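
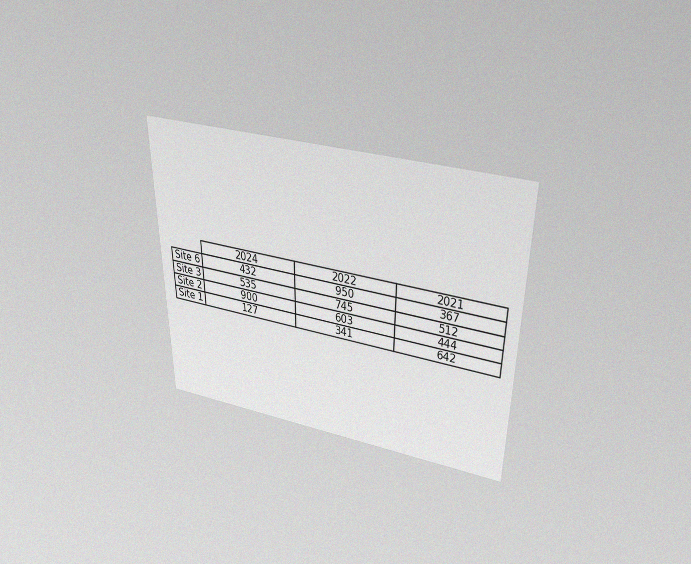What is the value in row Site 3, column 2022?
The chart is viewed slightly from above, with some photo noise. The (Site 3, 2022) cell reads 745.

745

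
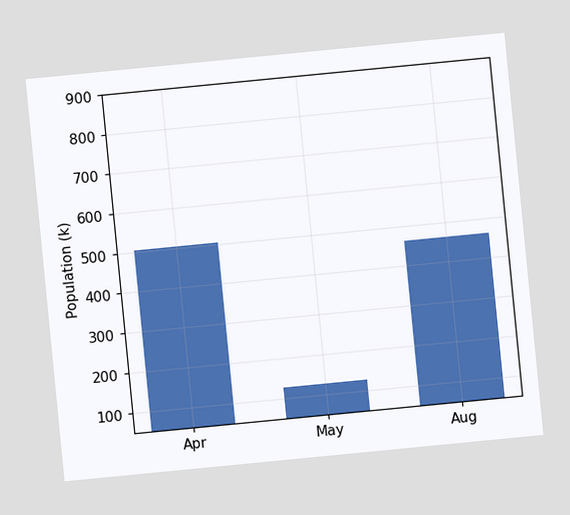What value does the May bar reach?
The chart is tilted about 6° counter-clockwise. Reading along the chart's y-axis, the May bar reaches 126k.

126k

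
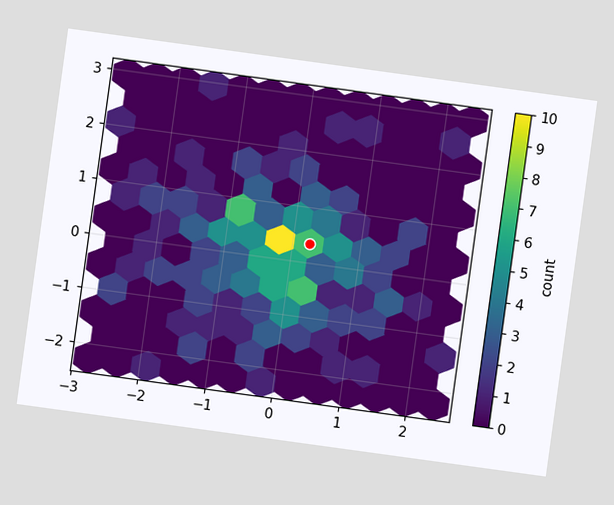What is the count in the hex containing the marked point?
7

The chart is tilted about 8° clockwise. The marked hex reads 7 on the colorbar.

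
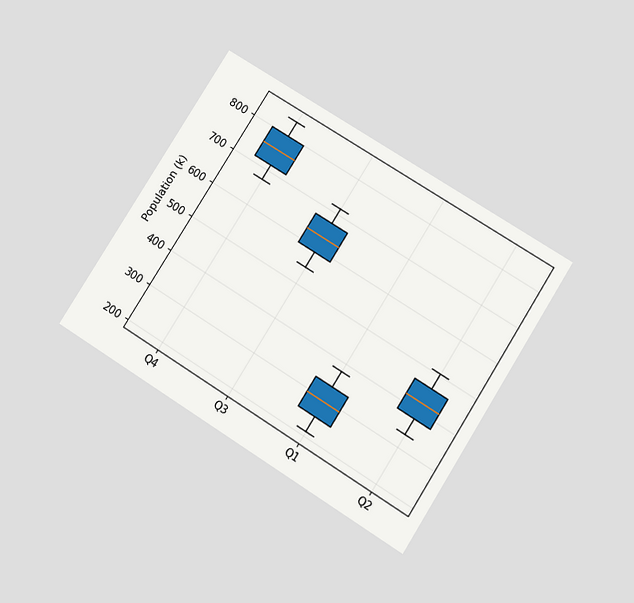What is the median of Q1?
294k

The chart is tilted about 32° clockwise and viewed slightly from below. The median line in the Q1 box sits at 294k.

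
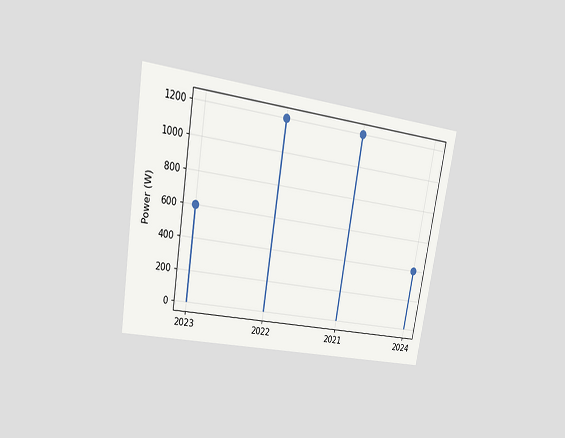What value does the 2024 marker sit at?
400W

The chart is tilted about 9° clockwise and viewed at a slight angle. The 2024 marker sits at 400W.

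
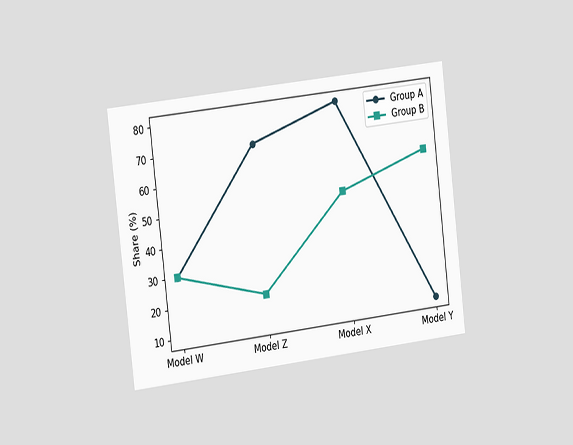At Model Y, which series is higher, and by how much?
The chart is tilted about 7° counter-clockwise and viewed slightly from the left. At Model Y, Group B sits above the other line by 50%.

Group B, by 50%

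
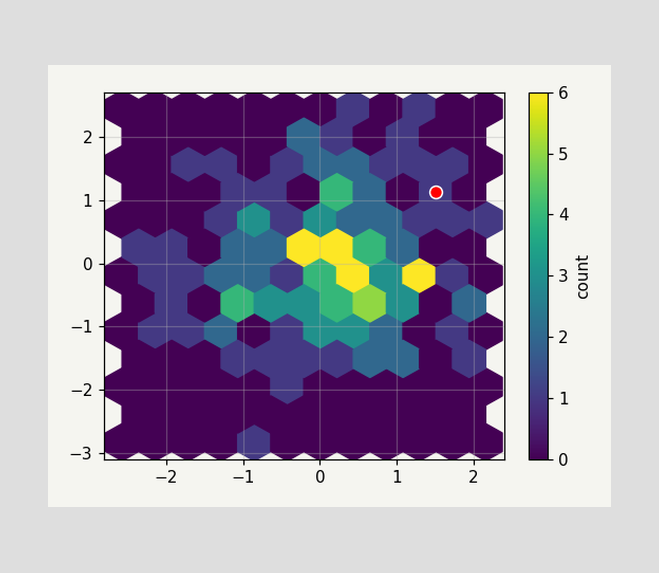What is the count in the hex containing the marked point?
1

The marked hex reads 1 on the colorbar.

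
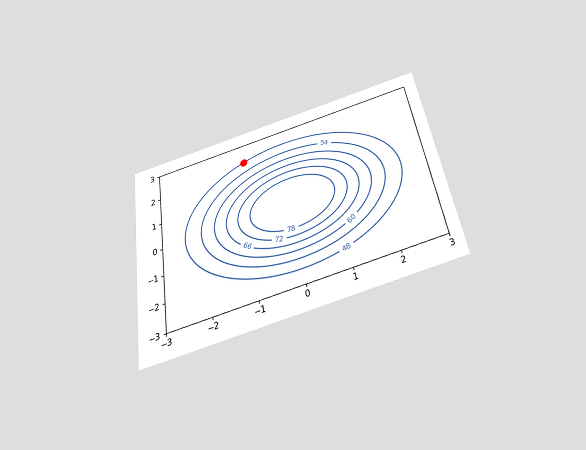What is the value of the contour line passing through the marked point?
48

The chart is tilted about 9° counter-clockwise and viewed slightly from below. The marked point sits on the contour labelled 48.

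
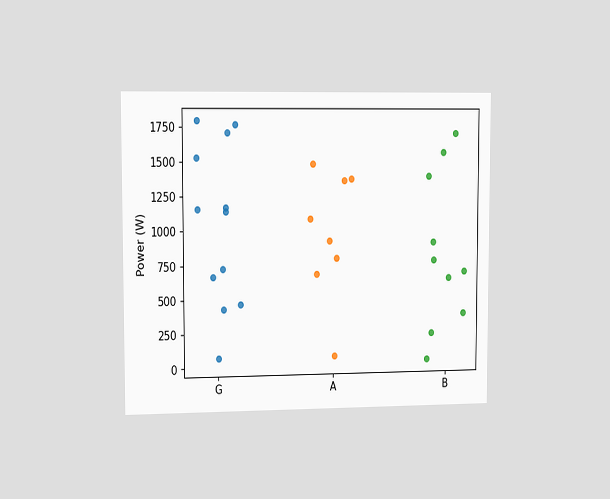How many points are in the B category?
10

The chart is viewed slightly from the left. Counting the markers in the B column gives 10.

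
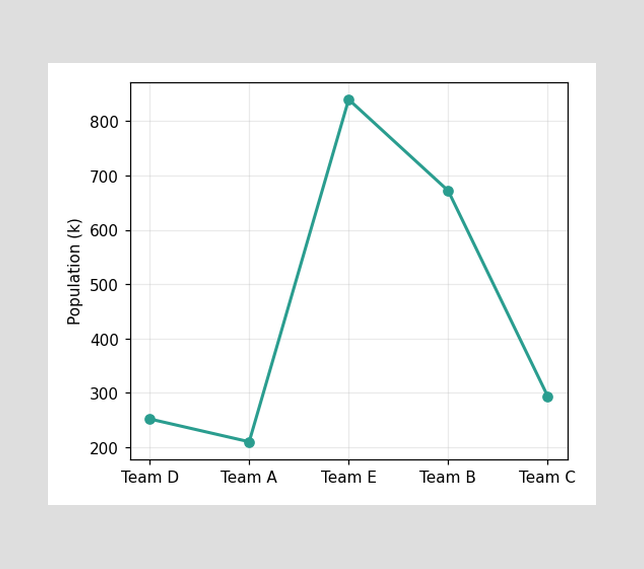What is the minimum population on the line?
The lowest point is at Team A, and reading across to the y-axis gives 210k.

210k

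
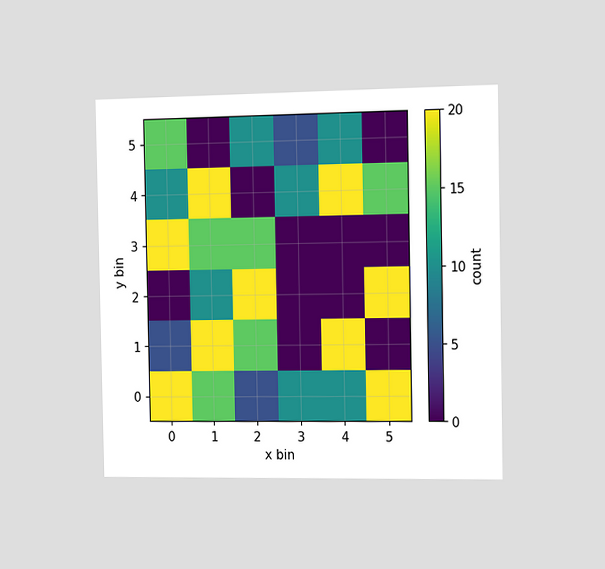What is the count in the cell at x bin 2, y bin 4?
The chart is viewed slightly from the right. Matching the cell (2, 4) against the colorbar gives 0.

0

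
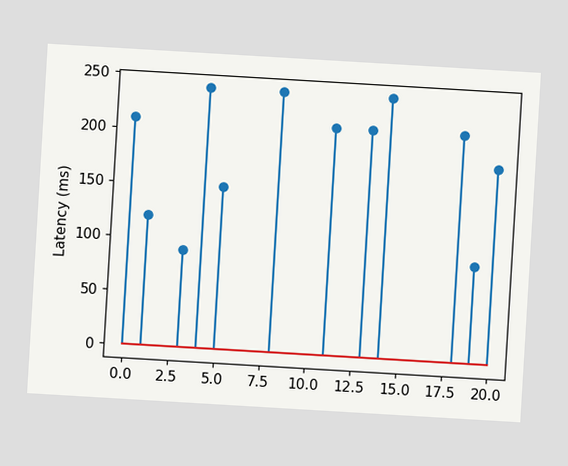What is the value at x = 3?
The chart is tilted about 3° clockwise. The stem at x=3 reaches 90ms.

90ms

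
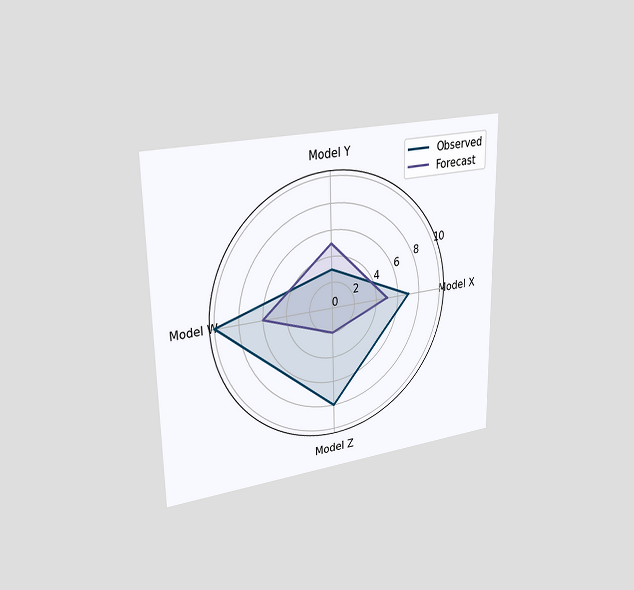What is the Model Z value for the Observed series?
The chart is viewed slightly from the left. On the Model Z axis, Observed reaches 8.

8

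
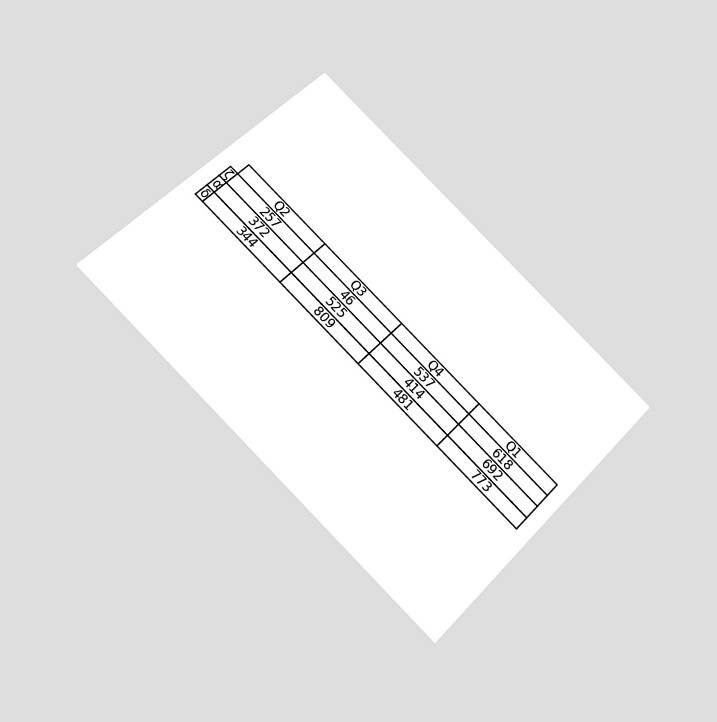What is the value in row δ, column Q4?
481

The chart is tilted about 45° clockwise and viewed at a slight angle. The (δ, Q4) cell reads 481.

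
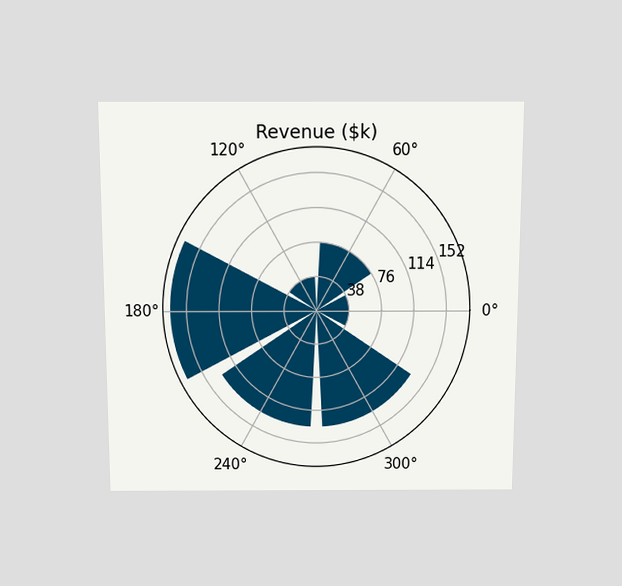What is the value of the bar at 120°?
The chart is viewed slightly from above. The bar at 120° reaches $38k on the radial axis.

$38k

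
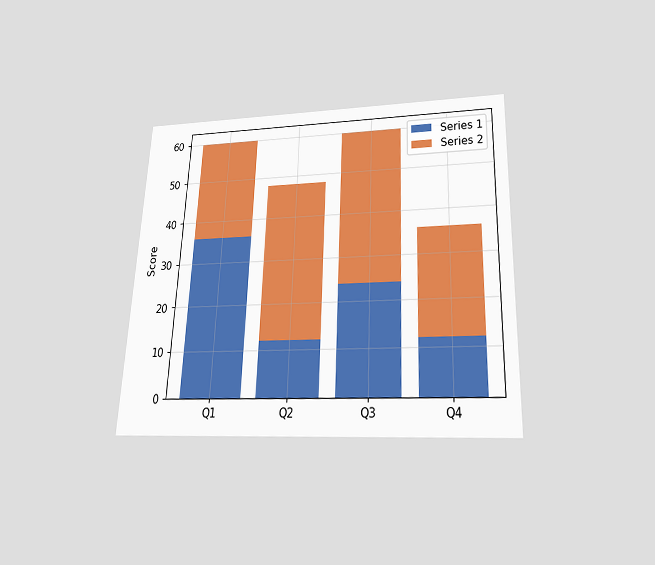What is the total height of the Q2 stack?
The chart is tilted about 2° clockwise and viewed slightly from below. The Q2 stack's top reaches 48 on the y-axis.

48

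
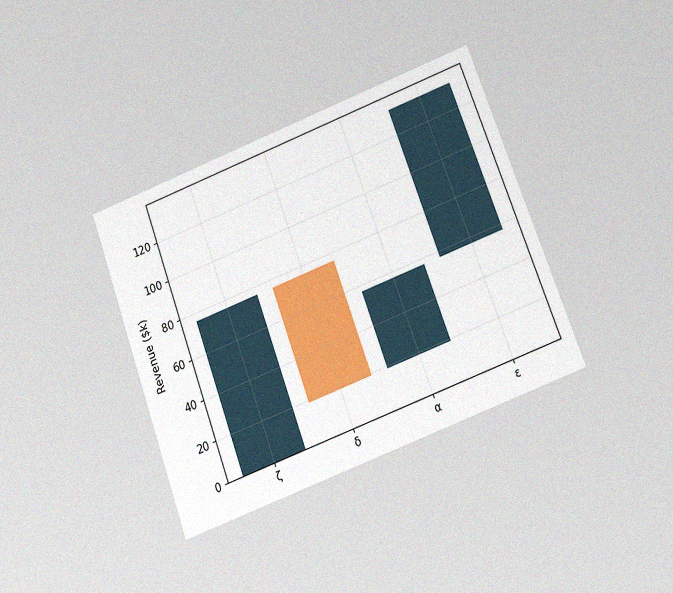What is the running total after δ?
$19k

The chart is tilted about 20° counter-clockwise and viewed at a slight angle, with some photo noise. After δ the running total reaches $19k.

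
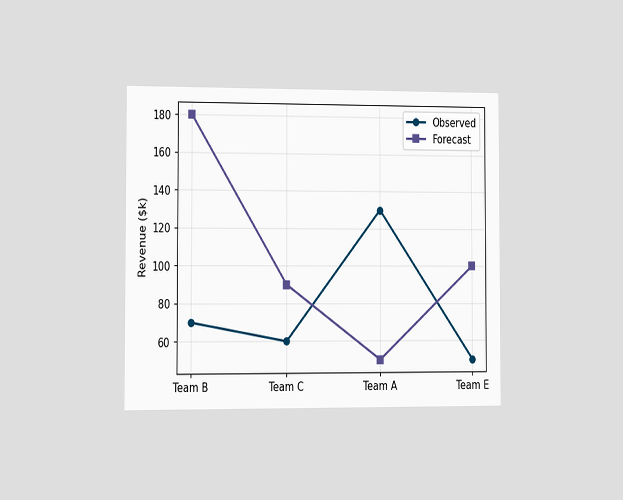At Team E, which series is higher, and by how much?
Forecast, by $50k

The chart is viewed slightly from the left. At Team E, Forecast sits above the other line by $50k.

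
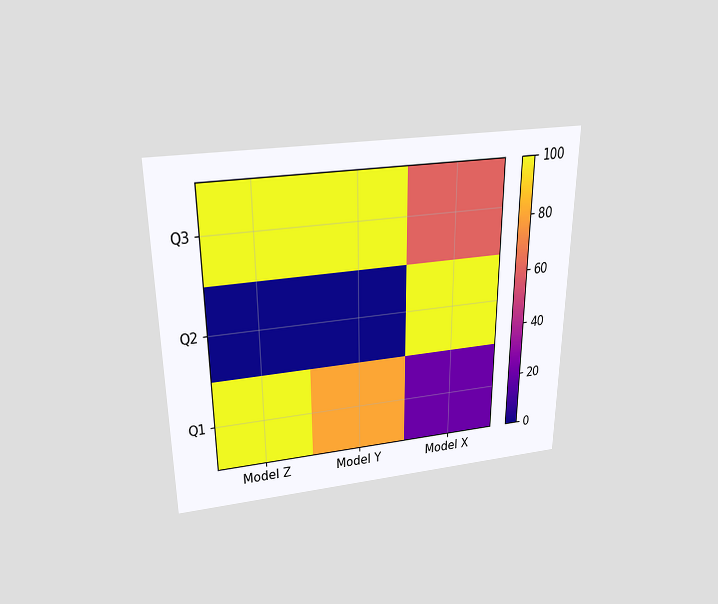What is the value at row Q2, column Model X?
The chart is viewed slightly from above. Matching cell (Q2, Model X) against the colorbar gives 100.

100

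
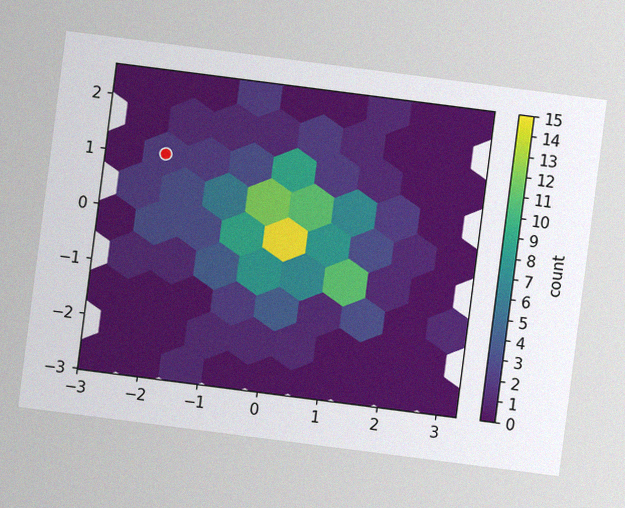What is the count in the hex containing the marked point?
The chart is tilted about 7° clockwise, with some photo noise. The marked hex reads 2 on the colorbar.

2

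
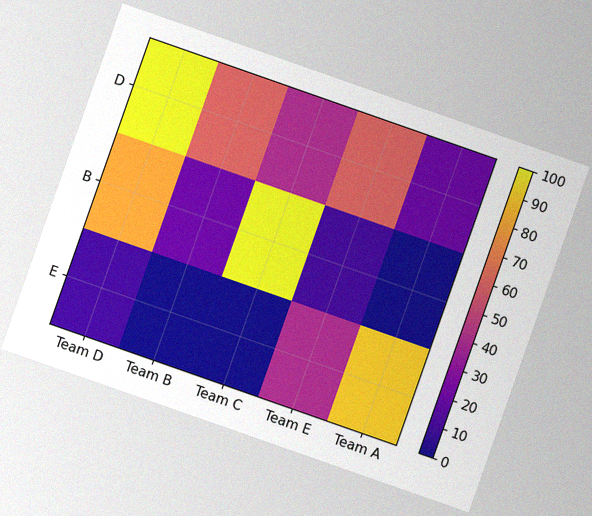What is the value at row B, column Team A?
The chart is tilted about 19° clockwise, with some photo noise. Matching cell (B, Team A) against the colorbar gives 0.

0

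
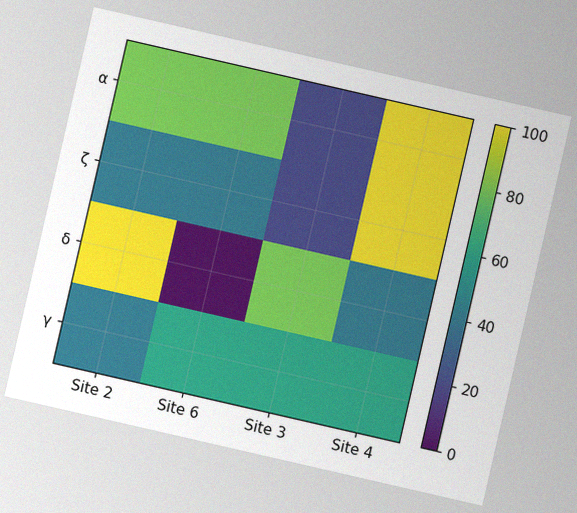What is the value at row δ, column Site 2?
The chart is tilted about 13° clockwise, with some photo noise. Matching cell (δ, Site 2) against the colorbar gives 100.

100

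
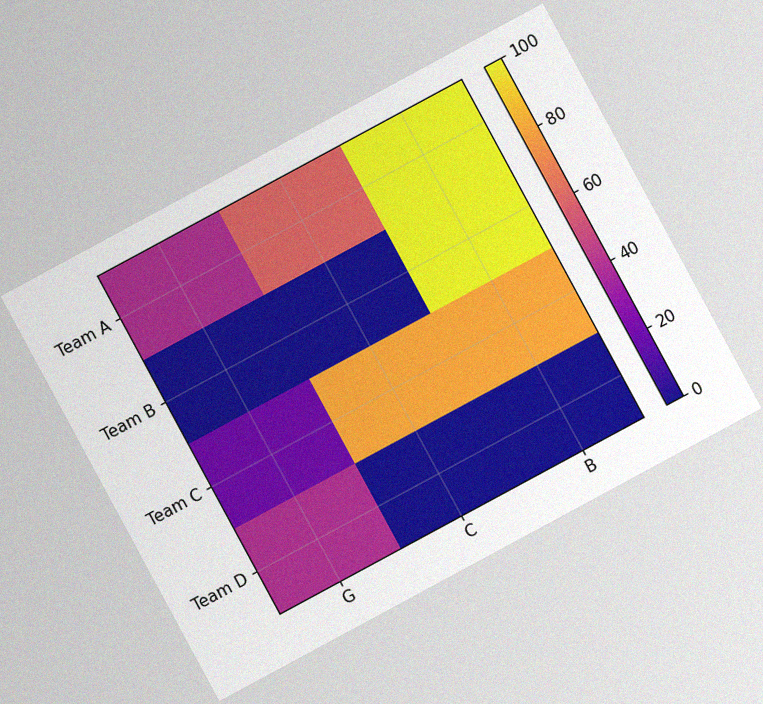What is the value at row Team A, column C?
60

The chart is tilted about 28° counter-clockwise, with some photo noise. Matching cell (Team A, C) against the colorbar gives 60.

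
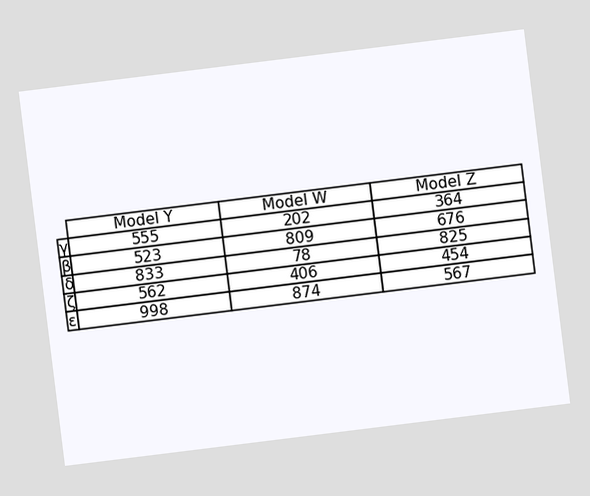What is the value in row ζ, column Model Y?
562

The chart is tilted about 7° counter-clockwise. The (ζ, Model Y) cell reads 562.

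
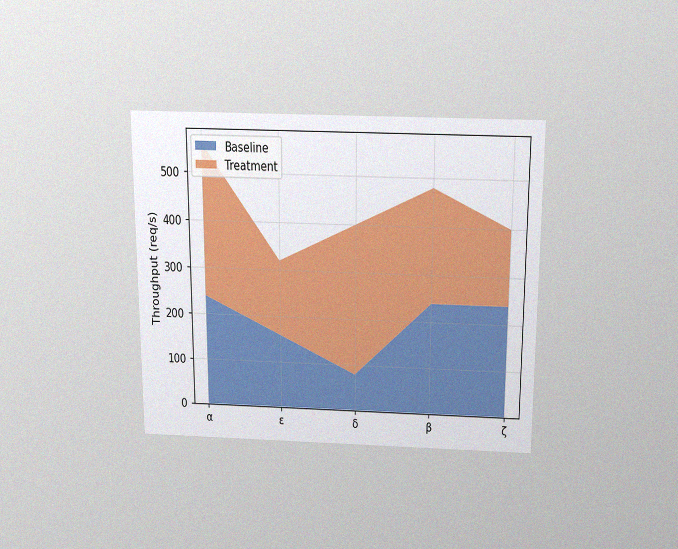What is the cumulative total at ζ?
The chart is viewed slightly from above, with some photo noise. The stacked total at ζ reaches 400req/s.

400req/s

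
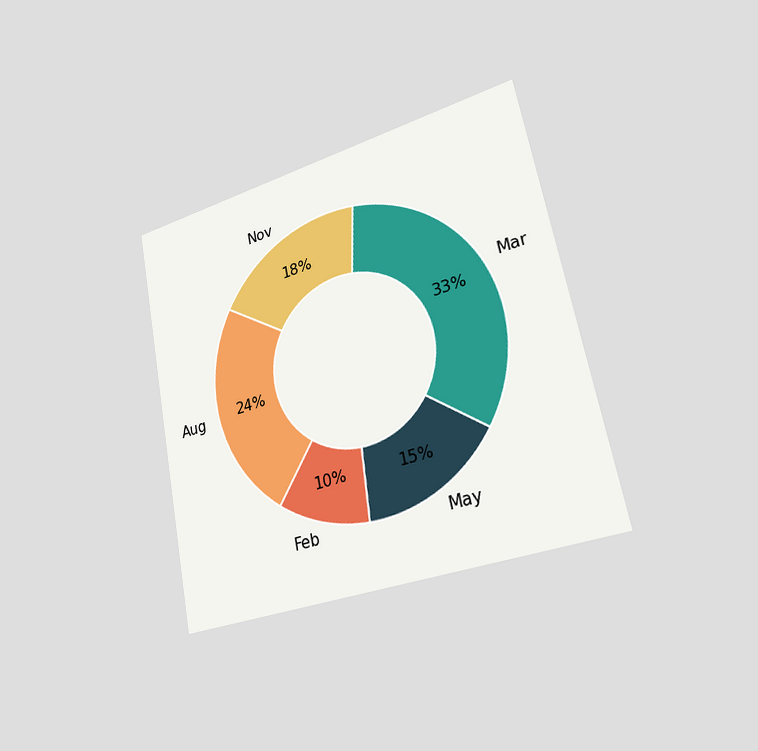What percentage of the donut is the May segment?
The chart is tilted about 11° counter-clockwise and viewed slightly from the right. The May segment takes up 15% of the ring.

15%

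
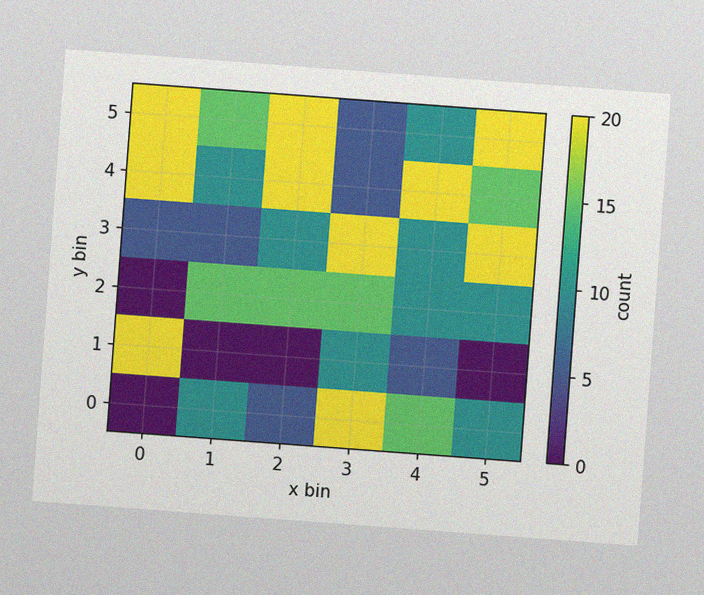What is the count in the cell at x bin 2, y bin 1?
0

The chart is tilted about 4° clockwise, with some photo noise. Matching the cell (2, 1) against the colorbar gives 0.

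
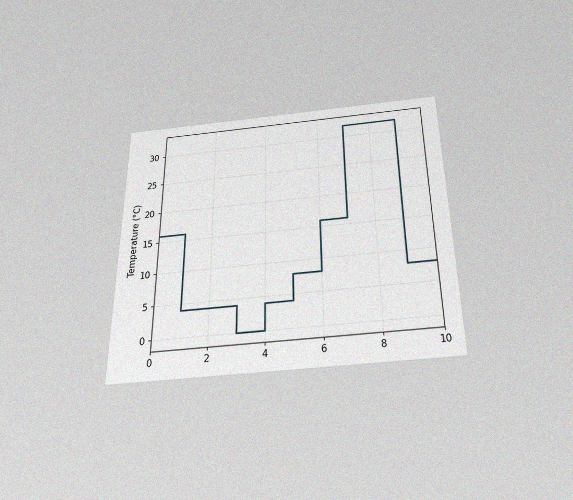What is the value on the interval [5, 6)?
8°C

The chart is viewed slightly from below, with some photo noise. On [5, 6) the step sits at 8°C.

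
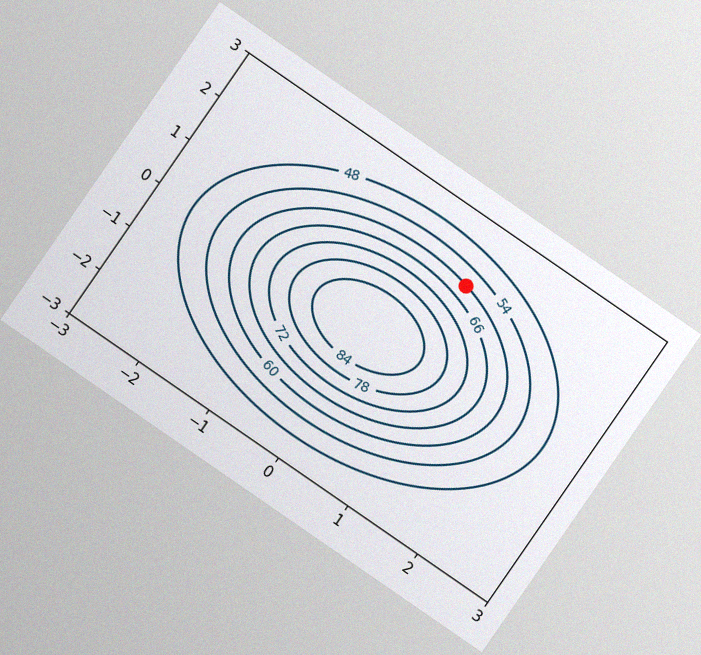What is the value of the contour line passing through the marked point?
60

The chart is tilted about 35° clockwise, with some photo noise. The marked point sits on the contour labelled 60.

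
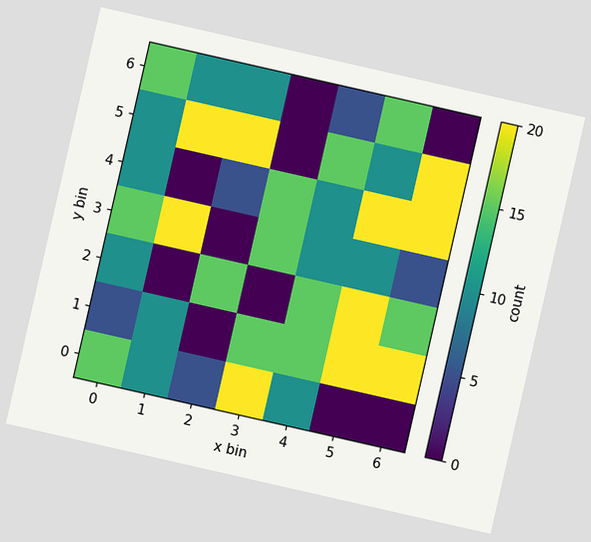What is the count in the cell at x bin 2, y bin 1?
The chart is tilted about 13° clockwise. Matching the cell (2, 1) against the colorbar gives 0.

0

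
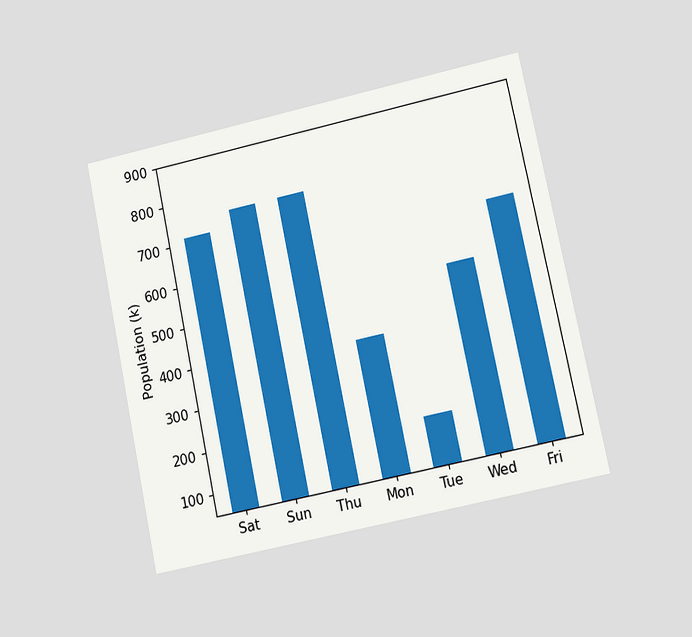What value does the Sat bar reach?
The chart is tilted about 12° counter-clockwise and viewed at a slight angle. Reading along the chart's y-axis, the Sat bar reaches 714k.

714k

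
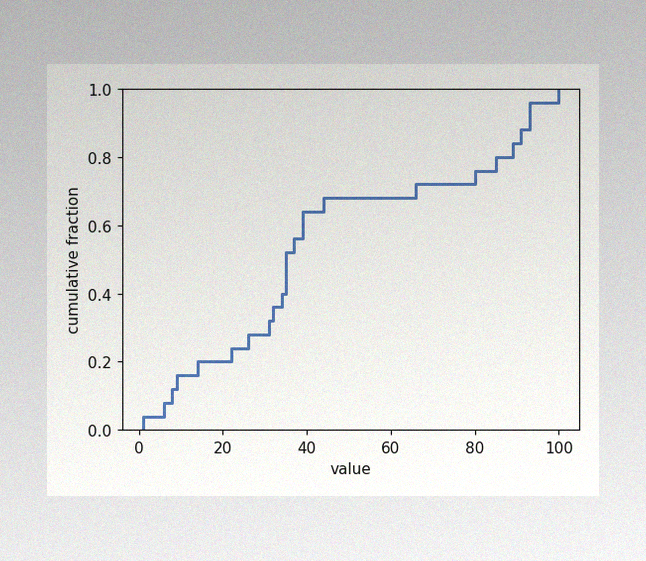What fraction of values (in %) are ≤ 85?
80%

The image has some photo noise and uneven lighting. At x=85 the ECDF step is at 80%.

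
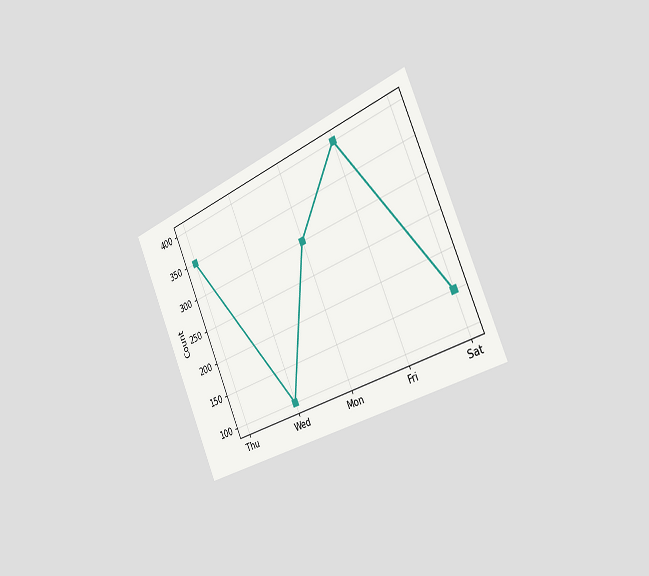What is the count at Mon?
300

The chart is tilted about 24° counter-clockwise and viewed slightly from the right. At Mon, the line is at 300.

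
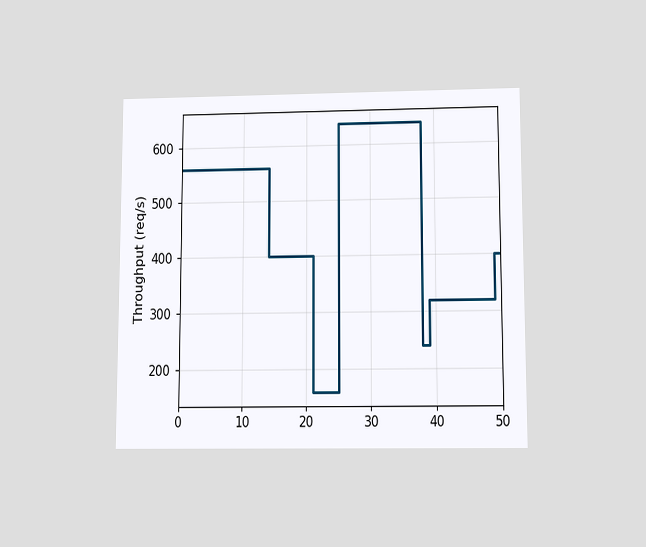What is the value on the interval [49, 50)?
400req/s

The chart is viewed slightly from below. On [49, 50) the step sits at 400req/s.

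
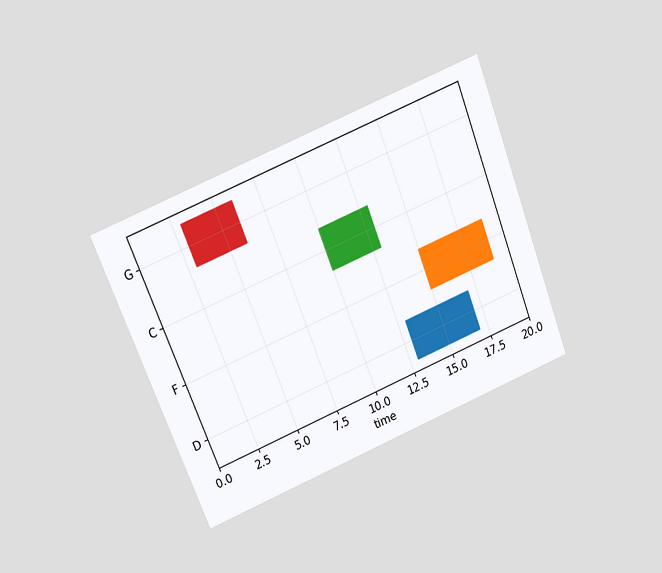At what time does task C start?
The chart is tilted about 22° counter-clockwise and viewed at a slight angle. The C bar begins at t=10.

10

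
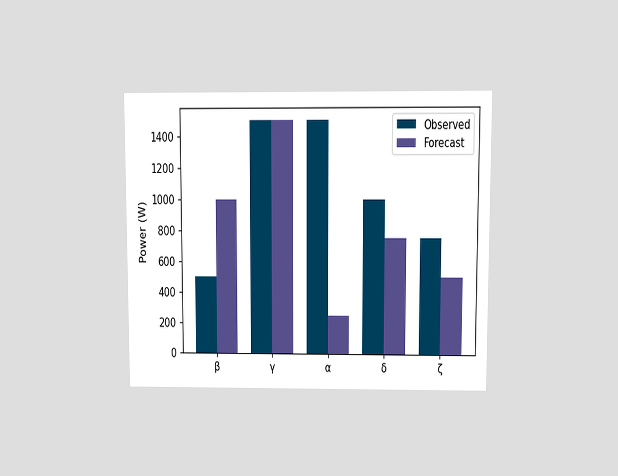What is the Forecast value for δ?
The chart is viewed at a slight angle. The Forecast bar at δ reaches 750W on the y-axis.

750W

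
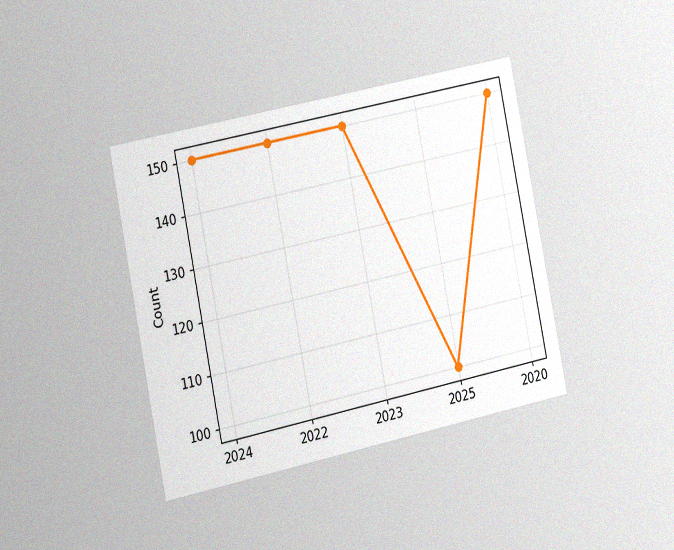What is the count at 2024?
The chart is tilted about 11° counter-clockwise and viewed at a slight angle, with some photo noise. At 2024, the line is at 150.

150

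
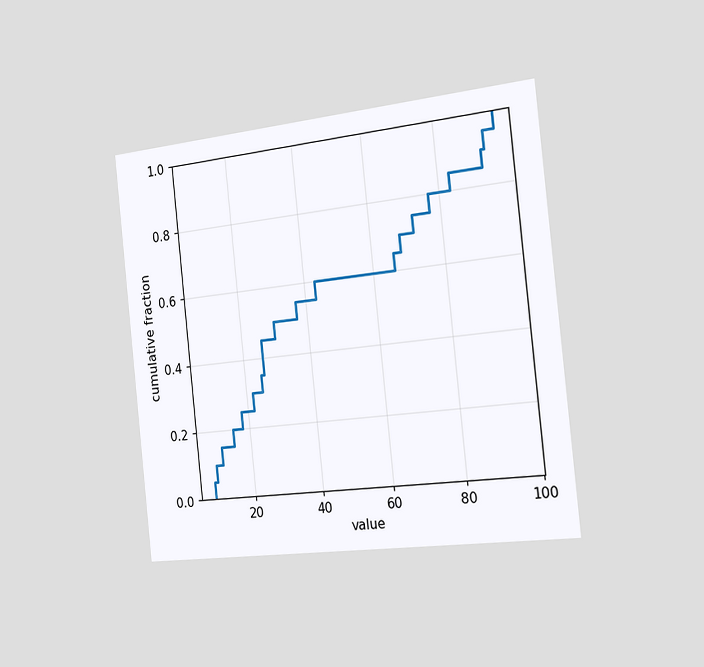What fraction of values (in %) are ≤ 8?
The chart is tilted about 6° counter-clockwise and viewed slightly from the right. At x=8 the ECDF step is at 5%.

5%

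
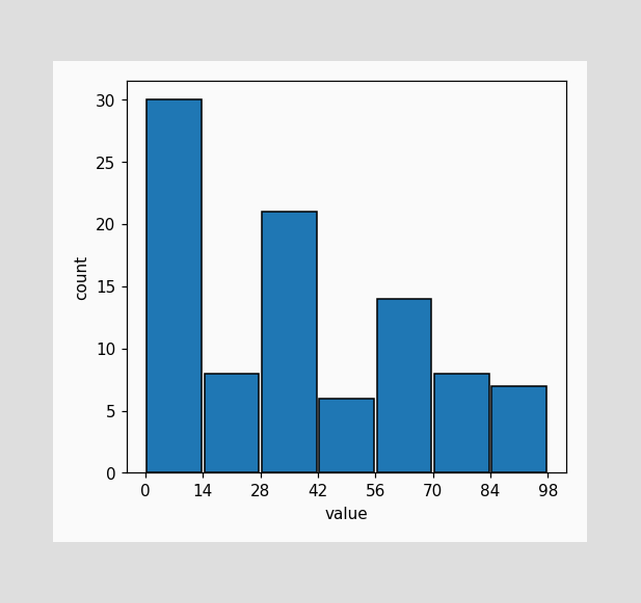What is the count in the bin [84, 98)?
The [84, 98) bin has height 7.

7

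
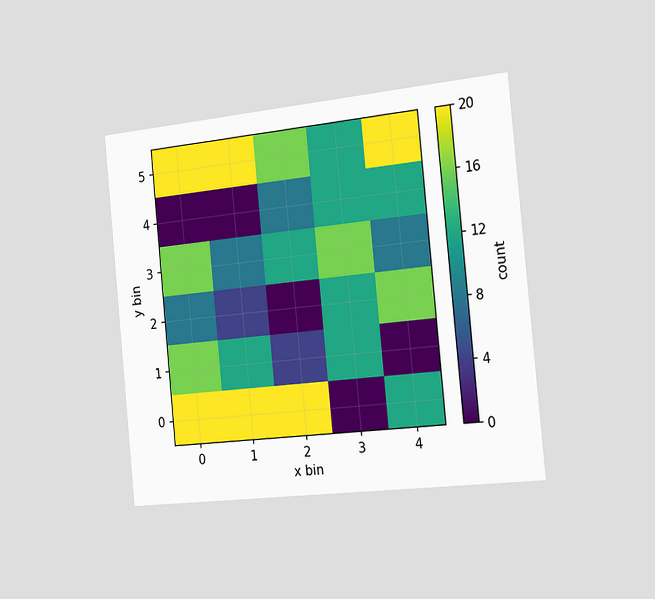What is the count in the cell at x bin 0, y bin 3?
The chart is tilted about 6° counter-clockwise and viewed slightly from the right. Matching the cell (0, 3) against the colorbar gives 16.

16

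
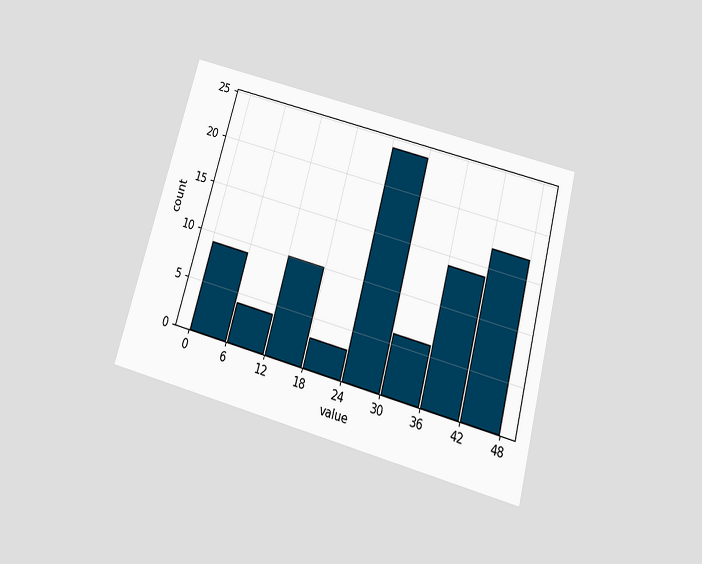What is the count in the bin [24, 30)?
24

The chart is tilted about 15° clockwise and viewed slightly from below. The [24, 30) bin has height 24.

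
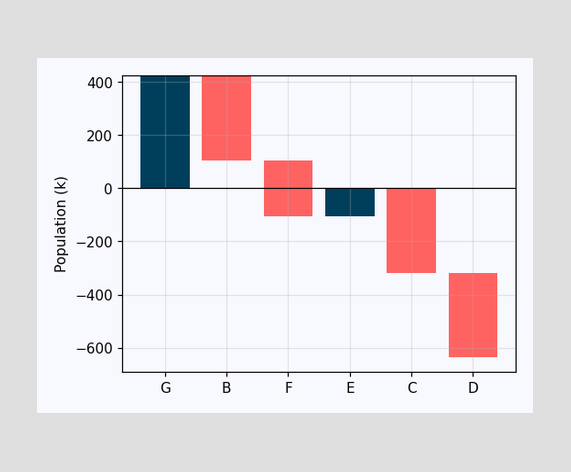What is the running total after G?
424k

After G the running total reaches 424k.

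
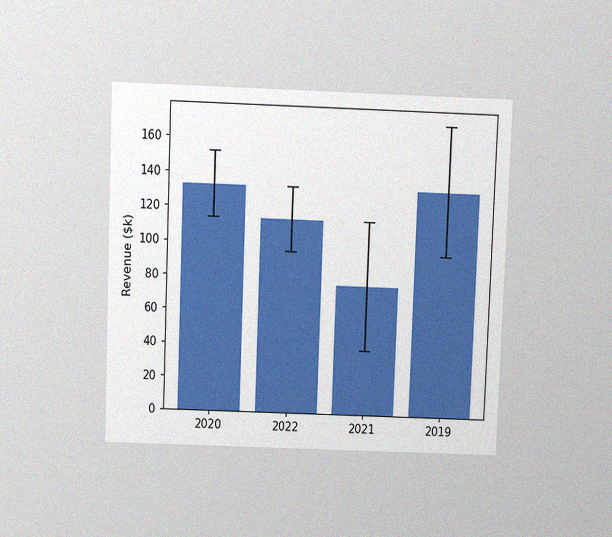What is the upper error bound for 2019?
The chart is tilted about 2° clockwise and viewed slightly from above, with some photo noise. The 2019 bar's upper whisker reaches $171k.

$171k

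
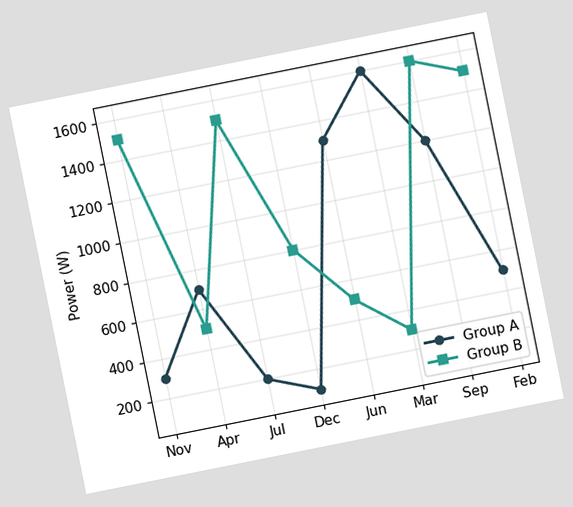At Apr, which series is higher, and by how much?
The chart is tilted about 11° counter-clockwise. At Apr, Group A sits above the other line by 200W.

Group A, by 200W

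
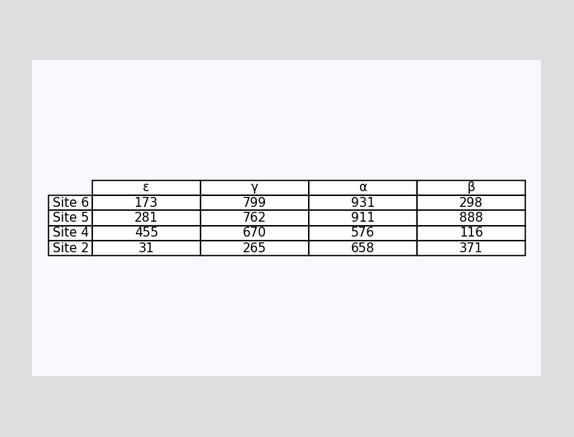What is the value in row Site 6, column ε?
173

The (Site 6, ε) cell reads 173.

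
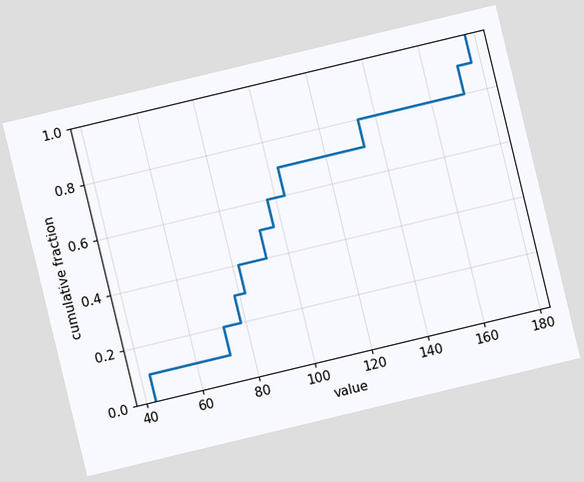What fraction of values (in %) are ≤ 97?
The chart is tilted about 14° counter-clockwise. At x=97 the ECDF step is at 60%.

60%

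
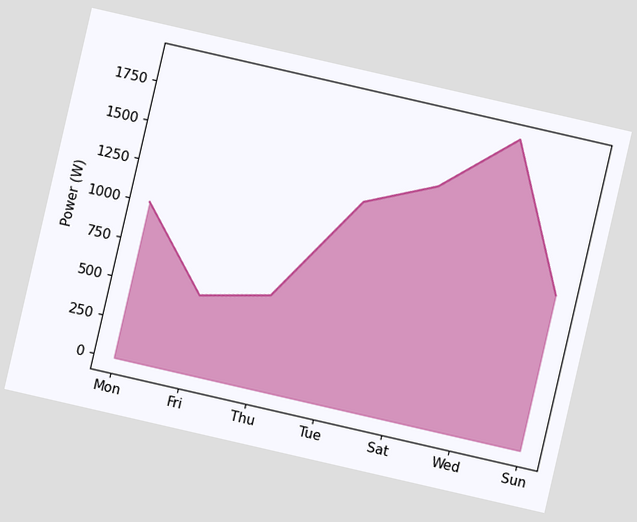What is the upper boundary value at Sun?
The chart is tilted about 13° clockwise. At Sun the upper boundary is at 1000W.

1000W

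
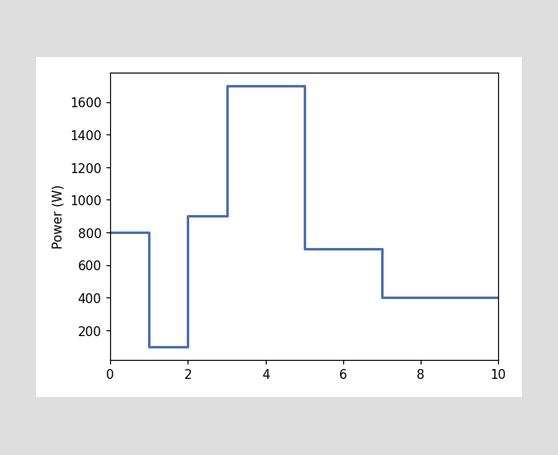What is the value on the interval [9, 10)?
400W

On [9, 10) the step sits at 400W.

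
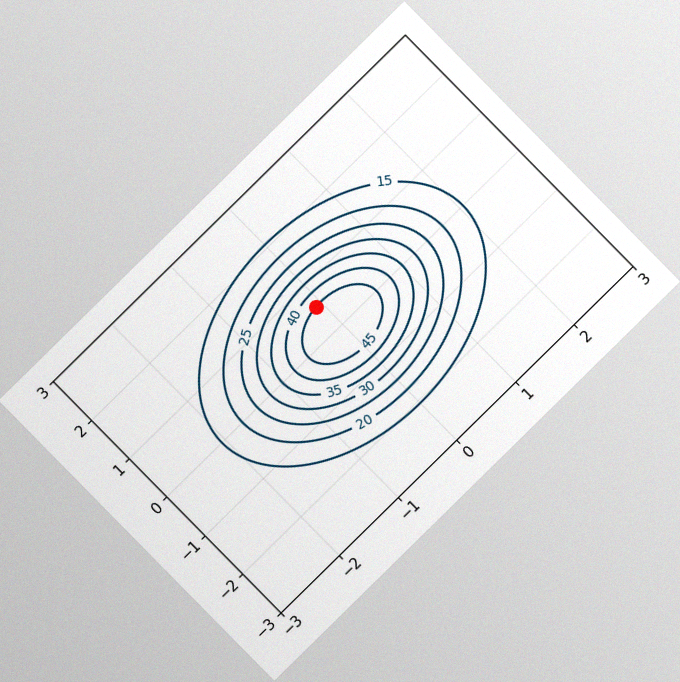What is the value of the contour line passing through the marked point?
45

The chart is tilted about 45° counter-clockwise, with some photo noise. The marked point sits on the contour labelled 45.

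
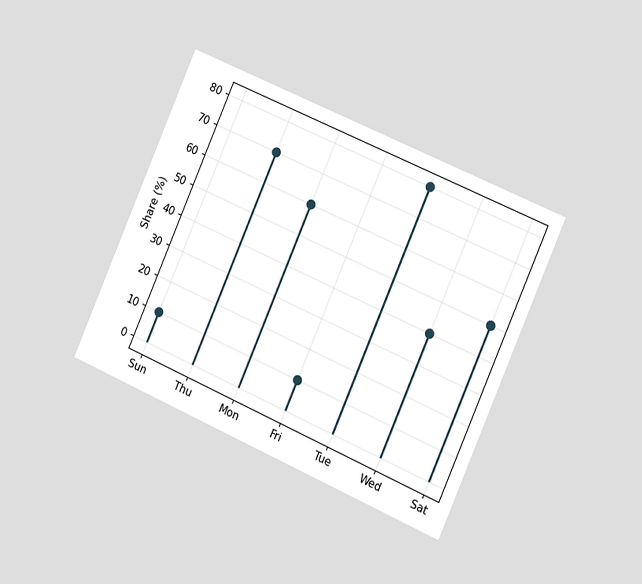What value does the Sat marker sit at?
50%

The chart is tilted about 24° clockwise and viewed slightly from the right. The Sat marker sits at 50%.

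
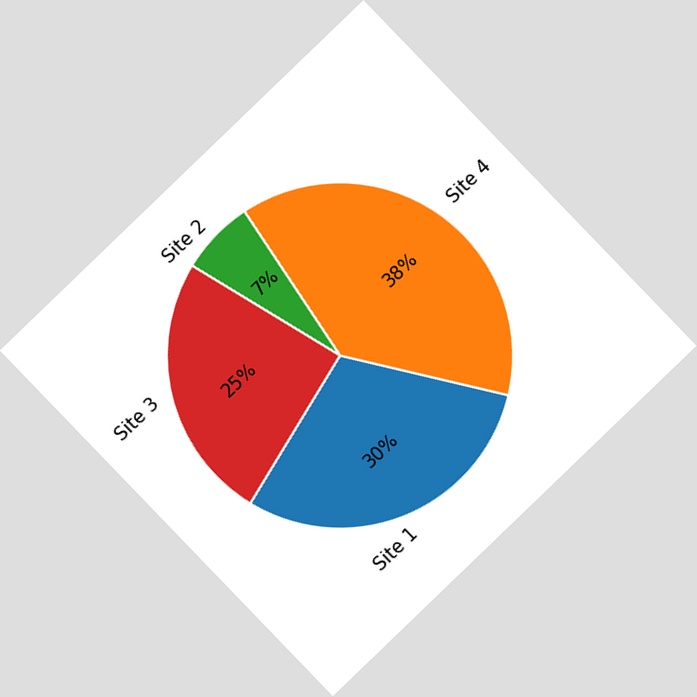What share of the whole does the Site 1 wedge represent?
The chart is tilted about 44° counter-clockwise. The Site 1 slice takes up 30% of the pie.

30%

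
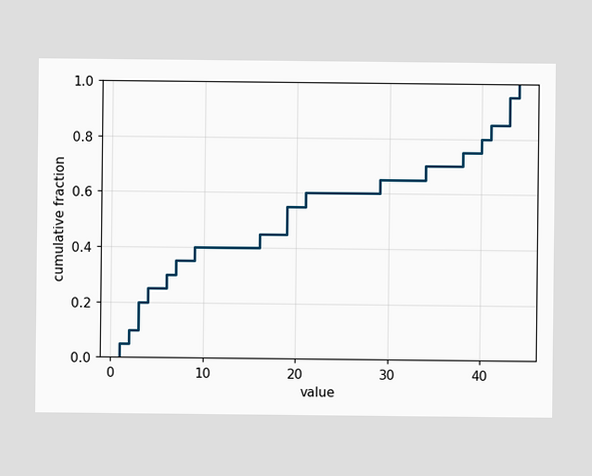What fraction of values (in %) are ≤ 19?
At x=19 the ECDF step is at 55%.

55%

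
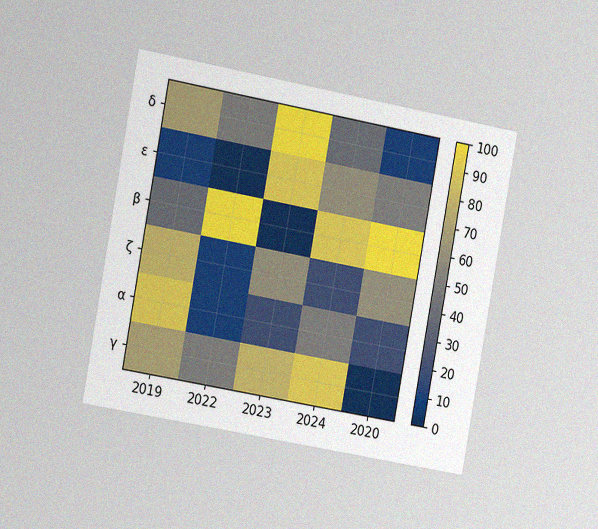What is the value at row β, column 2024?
90

The chart is tilted about 10° clockwise and viewed slightly from the left, with some photo noise. Matching cell (β, 2024) against the colorbar gives 90.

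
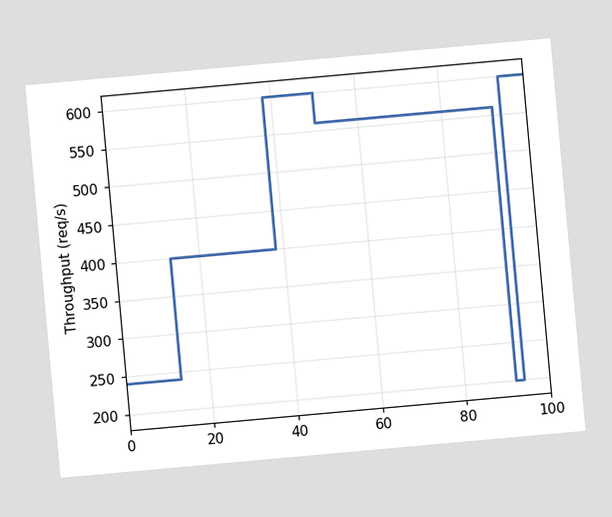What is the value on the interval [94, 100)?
The chart is tilted about 5° counter-clockwise. On [94, 100) the step sits at 600req/s.

600req/s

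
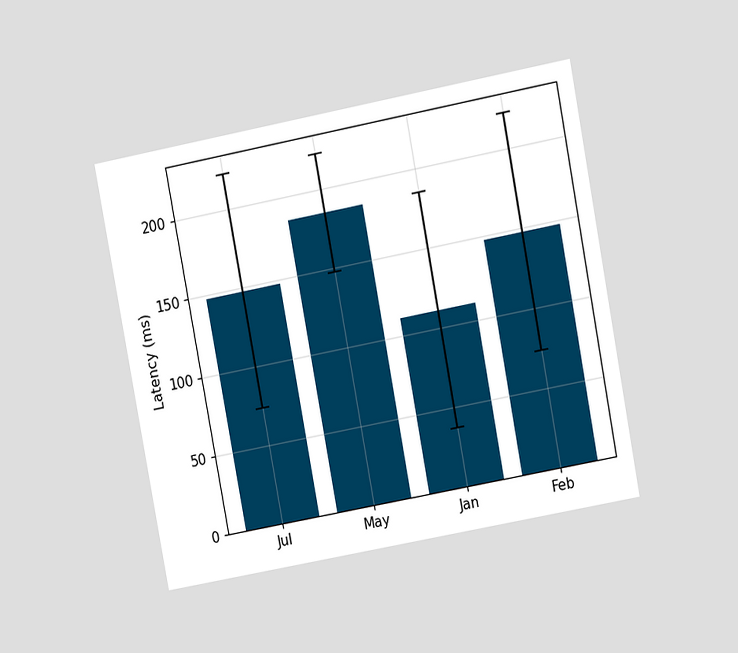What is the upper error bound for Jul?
The chart is tilted about 11° counter-clockwise and viewed at a slight angle. The Jul bar's upper whisker reaches 222ms.

222ms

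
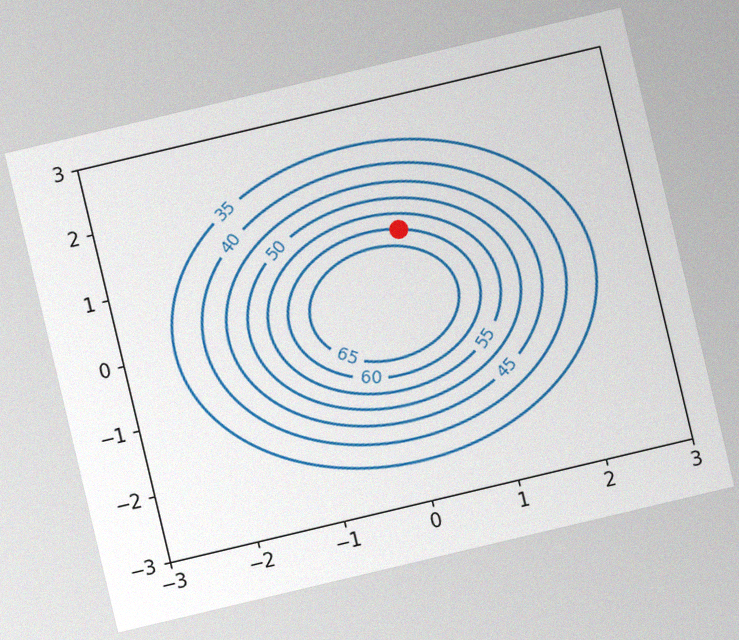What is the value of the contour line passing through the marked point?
The chart is tilted about 13° counter-clockwise, with some photo noise. The marked point sits on the contour labelled 60.

60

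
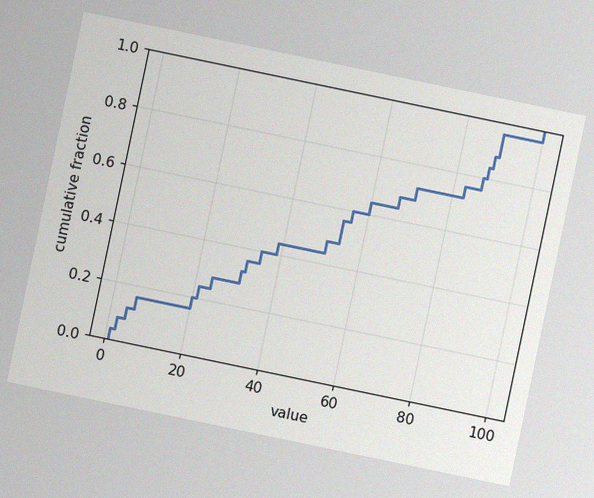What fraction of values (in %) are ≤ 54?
56%

The chart is tilted about 12° clockwise, with some photo noise. At x=54 the ECDF step is at 56%.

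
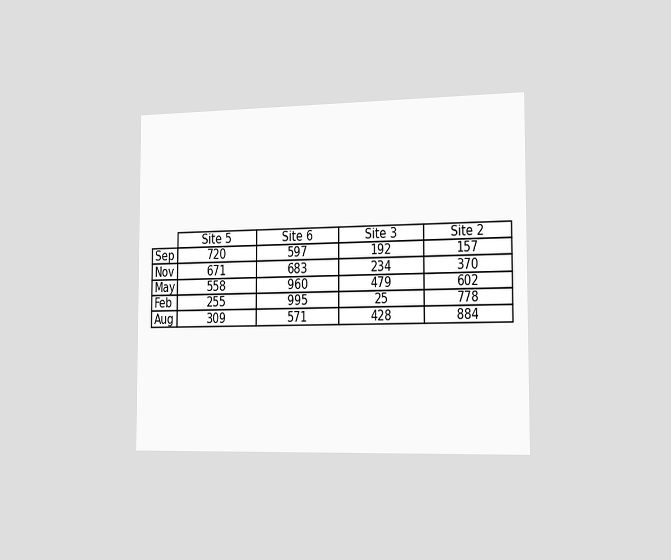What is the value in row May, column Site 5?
The chart is viewed slightly from the right. The (May, Site 5) cell reads 558.

558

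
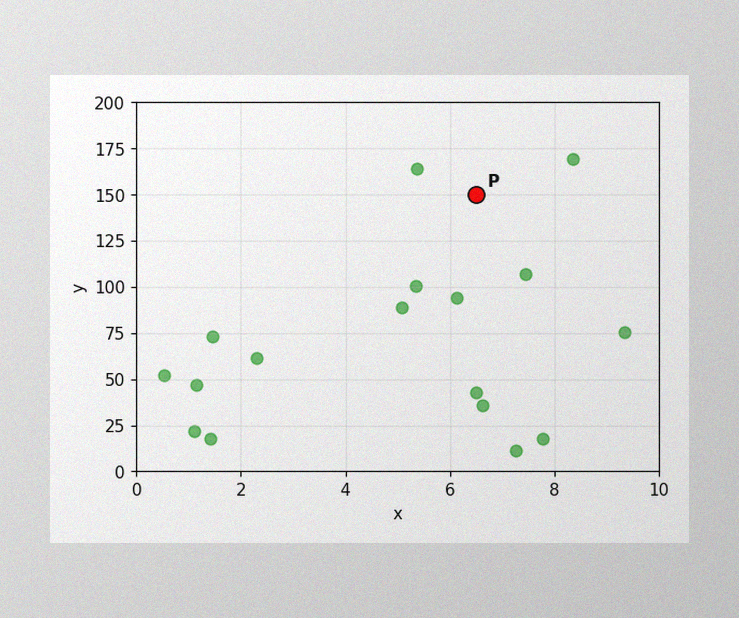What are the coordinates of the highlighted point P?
The image has some photo noise and uneven lighting. Following the gridlines from P to each axis, P sits at (6.5, 150).

(6.5, 150)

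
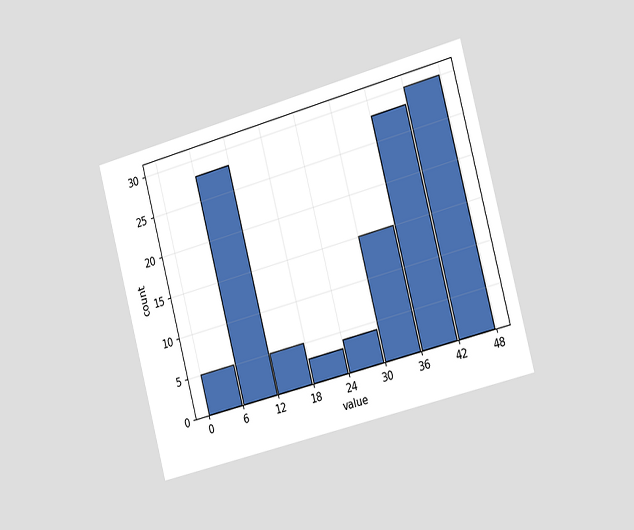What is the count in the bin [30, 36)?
15

The chart is tilted about 15° counter-clockwise and viewed slightly from the right. The [30, 36) bin has height 15.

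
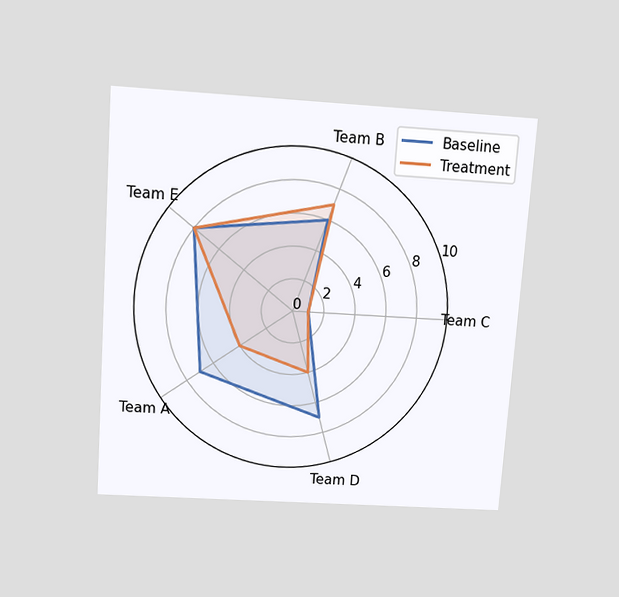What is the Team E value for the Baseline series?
The chart is tilted about 4° clockwise and viewed slightly from above. On the Team E axis, Baseline reaches 8.

8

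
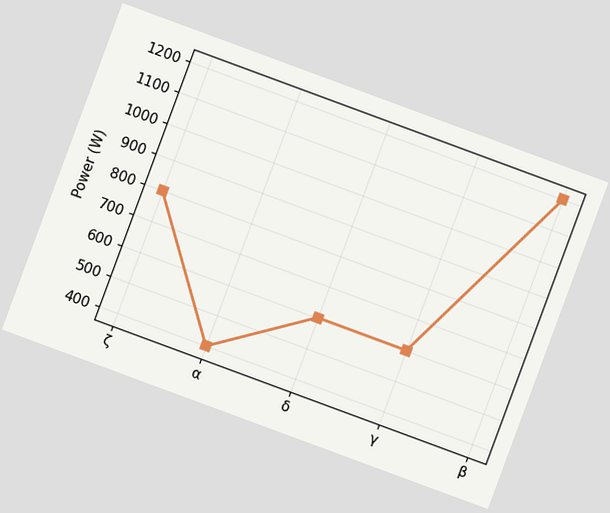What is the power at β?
1200W

The chart is tilted about 20° clockwise. At β, the line is at 1200W.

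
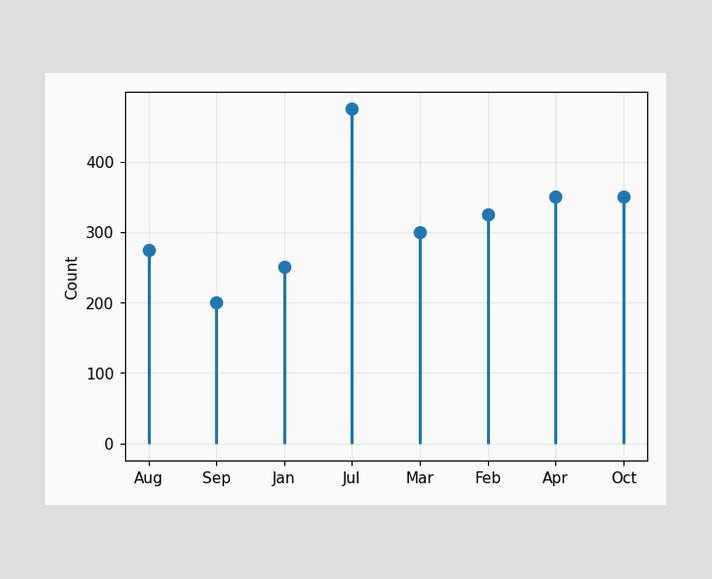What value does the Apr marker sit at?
350

The Apr marker sits at 350.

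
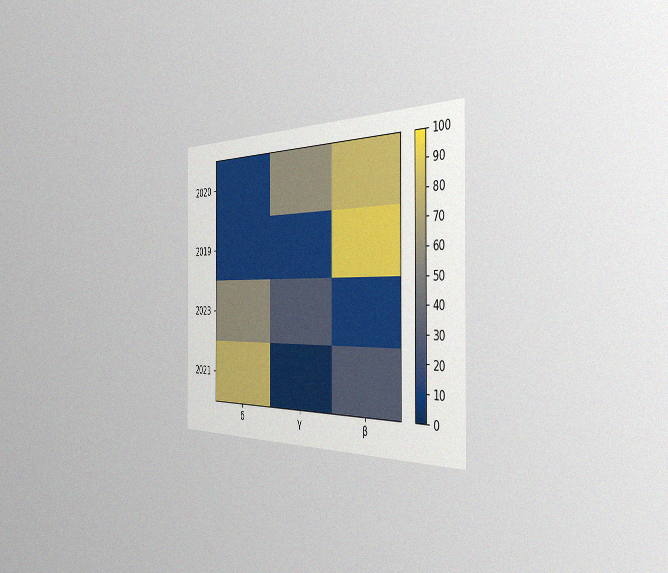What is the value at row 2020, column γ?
60

The chart is viewed slightly from the right, with some photo noise. Matching cell (2020, γ) against the colorbar gives 60.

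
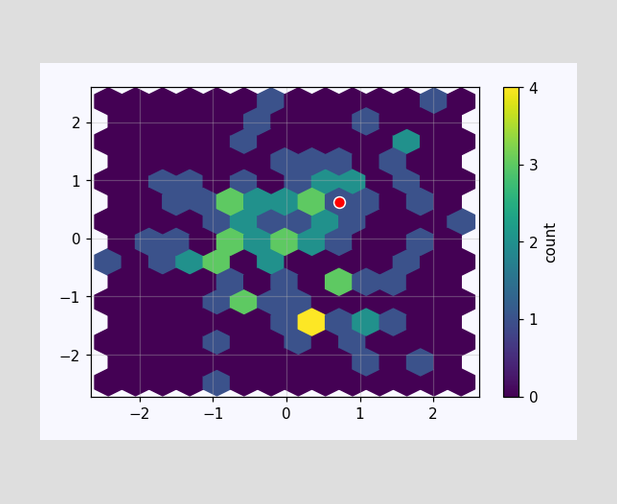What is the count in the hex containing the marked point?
The marked hex reads 1 on the colorbar.

1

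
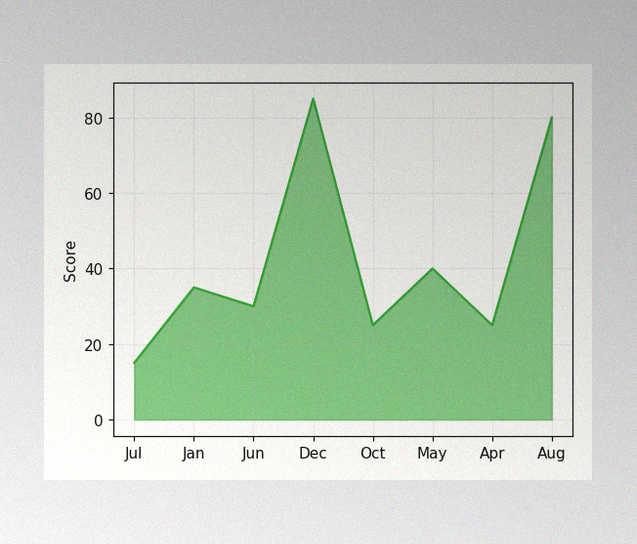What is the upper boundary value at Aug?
The image has some photo noise and uneven lighting. At Aug the upper boundary is at 80.

80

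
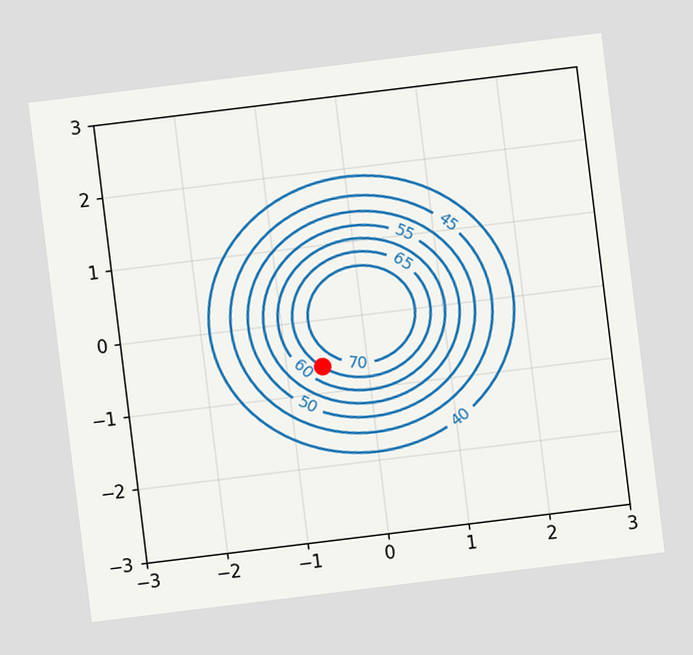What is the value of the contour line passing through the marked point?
The chart is tilted about 7° counter-clockwise. The marked point sits on the contour labelled 65.

65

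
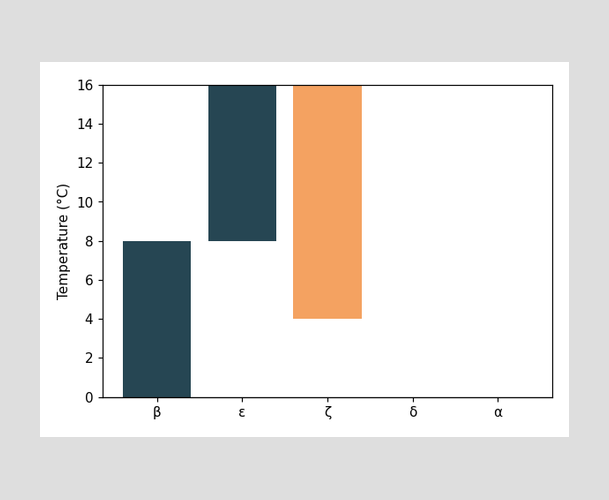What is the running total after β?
After β the running total reaches 8°C.

8°C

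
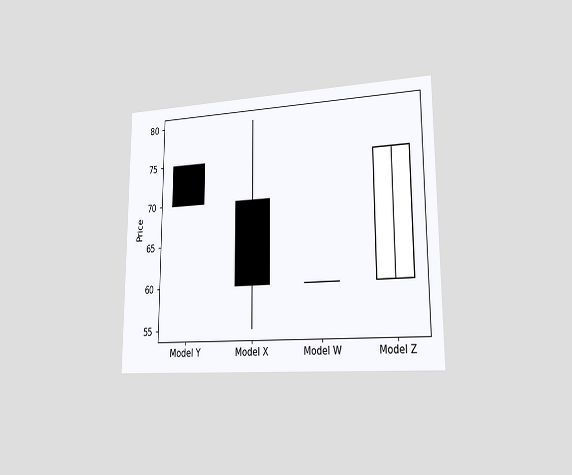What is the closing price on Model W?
60

The chart is viewed slightly from the right. The Model W candle closes at 60.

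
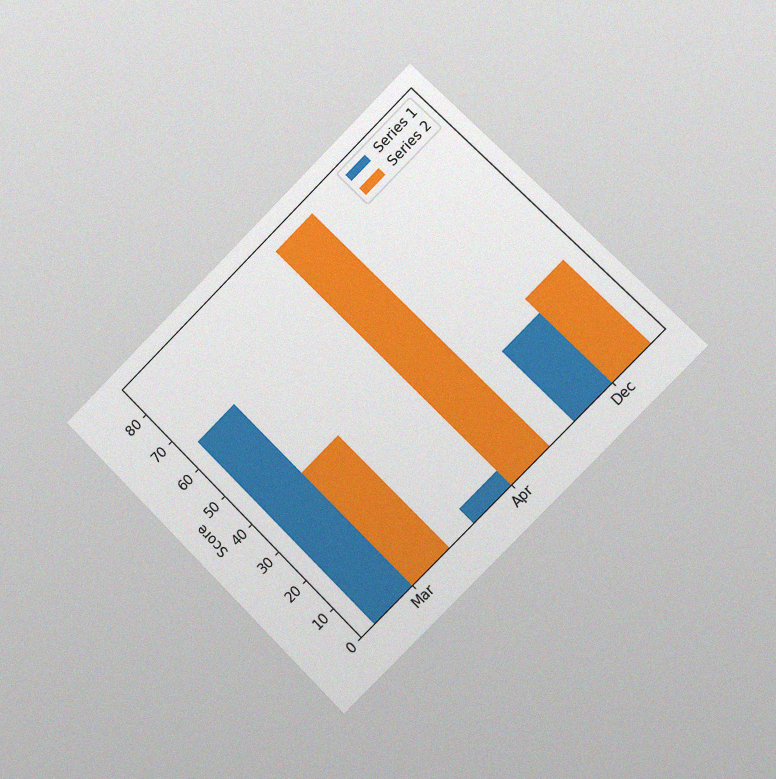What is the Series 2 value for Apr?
85

The chart is tilted about 45° counter-clockwise and viewed slightly from the right, with some photo noise. The Series 2 bar at Apr reaches 85 on the y-axis.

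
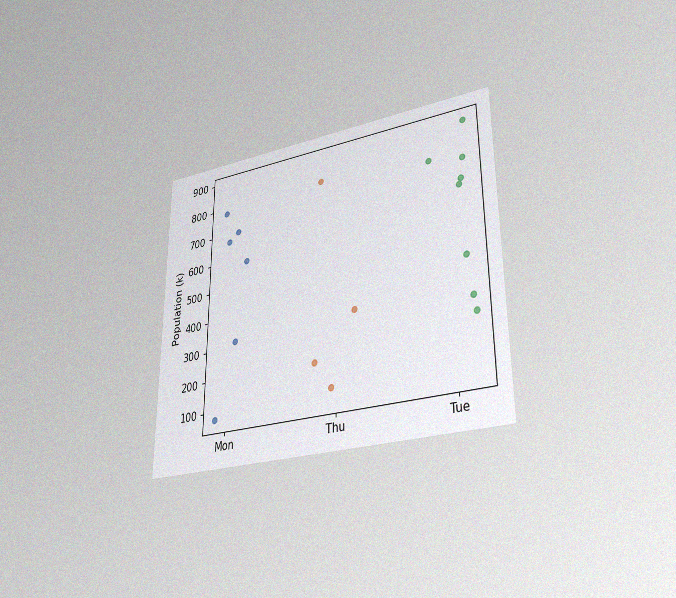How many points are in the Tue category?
The chart is viewed at a slight angle, with some photo noise. Counting the markers in the Tue column gives 8.

8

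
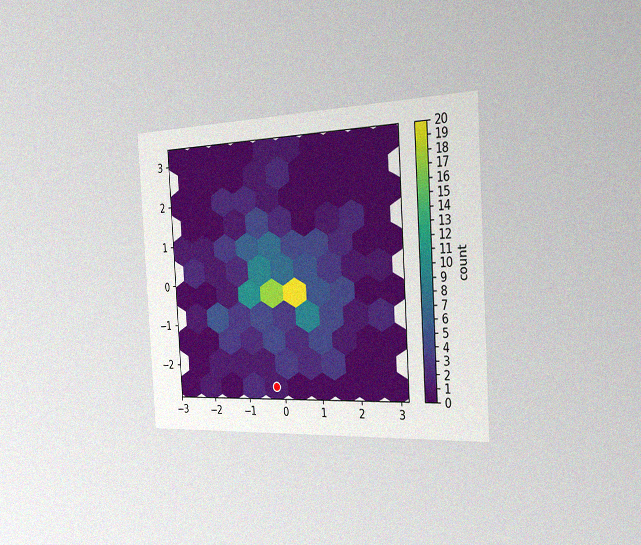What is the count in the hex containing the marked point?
The chart is tilted about 4° counter-clockwise and viewed slightly from the right, with some photo noise. The marked hex reads 1 on the colorbar.

1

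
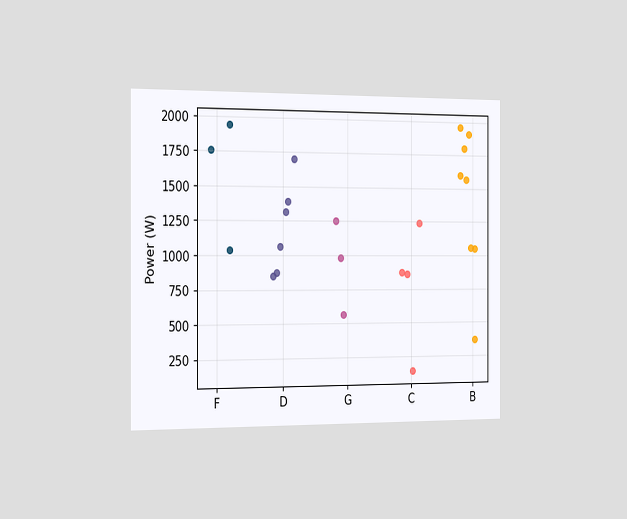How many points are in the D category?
The chart is viewed slightly from the left. Counting the markers in the D column gives 6.

6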